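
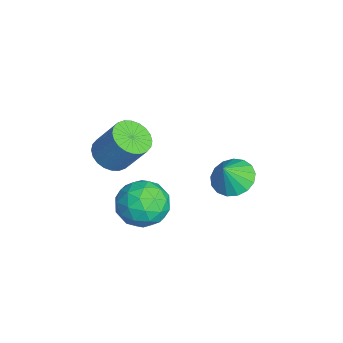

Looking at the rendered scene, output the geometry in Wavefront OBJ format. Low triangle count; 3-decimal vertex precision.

v 1.748 -0.875 -0.687
v 2.14 -0.587 -1.511
v 3.14 -0.833 -0.009
v 3.532 -0.545 -0.833
v 2.95 0.041 -0.35
v 2.09 0.015 -0.768
v 3.19 -1.435 -0.752
v 2.33 -1.461 -1.17
v 3.032 -0.933 -1.551
v 2.883 -0.021 -1.302
v 2.397 -1.399 -0.218
v 2.248 -0.487 0.031
v 1.822 -0.735 -1.158
v 3.458 -0.685 -0.362
v 3.116 -0.341 -0.078
v 3.346 -0.172 -0.562
v 1.792 -0.381 -0.722
v 2.023 -0.212 -1.206
v 2.499 0.157 -0.524
v 3.257 -1.208 -0.314
v 3.488 -1.039 -0.798
v 1.934 -1.248 -0.958
v 2.164 -1.079 -1.442
v 2.781 -1.577 -0.996
v 2.576 -0.768 -1.666
v 3.394 -0.744 -1.268
v 3.194 -1.267 -1.22
v 2.688 -1.282 -1.466
v 2.489 -0.232 -1.52
v 3.307 -0.208 -1.122
v 2.965 0.136 -0.837
v 2.459 0.121 -1.083
v 3.013 -0.436 -1.543
v 1.973 -1.212 -0.398
v 2.791 -1.188 -0
v 2.821 -1.541 -0.437
v 2.315 -1.556 -0.683
v 1.886 -0.676 -0.252
v 2.704 -0.652 0.146
v 2.592 -0.138 -0.054
v 2.086 -0.153 -0.3
v 2.267 -0.984 0.023
v 1.492 -1.625 0.834
v 2.176 -1.651 0.61
v 2.592 -0.981 1.803
v 1.908 -0.955 2.026
v 2.092 -1.406 0.501
v 2.508 -0.736 1.694
v 1.917 -1.194 0.443
v 2.333 -0.524 1.636
v 1.677 -1.048 0.445
v 2.093 -0.378 1.638
v 1.409 -0.99 0.506
v 1.825 -0.319 1.698
v 1.154 -1.028 0.616
v 1.569 -0.358 1.809
v 0.95 -1.157 0.76
v 1.365 -0.487 1.953
v 0.828 -1.358 0.915
v 1.244 -0.688 2.108
v 0.808 -1.599 1.057
v 1.224 -0.929 2.25
v 0.892 -1.844 1.166
v 1.308 -1.174 2.359
v 1.067 -2.056 1.224
v 1.483 -1.386 2.417
v 1.307 -2.202 1.222
v 1.723 -1.532 2.415
v 1.575 -2.261 1.162
v 1.991 -1.59 2.354
v 1.831 -2.222 1.051
v 2.246 -1.552 2.244
v 2.035 -2.093 0.907
v 2.45 -1.423 2.1
v 2.156 -1.892 0.752
v 2.572 -1.222 1.945
v 0.997 2.392 -1.193
v 1.73 2.475 -1.476
v 1.383 2.008 -0.307
v 1.662 2.804 -1.304
v 1.442 3.039 -1.106
v 1.12 3.126 -0.928
v 0.769 3.045 -0.811
v 0.471 2.814 -0.781
v 0.294 2.487 -0.846
v 0.277 2.138 -0.99
v 0.426 1.847 -1.181
v 0.705 1.681 -1.374
v 1.051 1.678 -1.526
v 1.385 1.839 -1.602
v 1.63 2.126 -1.584
f 1 38 17
f 38 12 41
f 17 41 6
f 38 41 17
f 1 17 13
f 17 6 18
f 13 18 2
f 17 18 13
f 1 13 22
f 13 2 23
f 22 23 8
f 13 23 22
f 1 22 34
f 22 8 37
f 34 37 11
f 22 37 34
f 1 34 38
f 34 11 42
f 38 42 12
f 34 42 38
f 2 18 29
f 18 6 32
f 29 32 10
f 18 32 29
f 6 41 19
f 41 12 40
f 19 40 5
f 41 40 19
f 12 42 39
f 42 11 35
f 39 35 3
f 42 35 39
f 11 37 36
f 37 8 24
f 36 24 7
f 37 24 36
f 8 23 28
f 23 2 25
f 28 25 9
f 23 25 28
f 4 30 16
f 30 10 31
f 16 31 5
f 30 31 16
f 4 16 14
f 16 5 15
f 14 15 3
f 16 15 14
f 4 14 21
f 14 3 20
f 21 20 7
f 14 20 21
f 4 21 26
f 21 7 27
f 26 27 9
f 21 27 26
f 4 26 30
f 26 9 33
f 30 33 10
f 26 33 30
f 5 31 19
f 31 10 32
f 19 32 6
f 31 32 19
f 3 15 39
f 15 5 40
f 39 40 12
f 15 40 39
f 7 20 36
f 20 3 35
f 36 35 11
f 20 35 36
f 9 27 28
f 27 7 24
f 28 24 8
f 27 24 28
f 10 33 29
f 33 9 25
f 29 25 2
f 33 25 29
f 44 43 47
f 44 47 45
f 45 47 48
f 45 48 46
f 47 43 49
f 47 49 48
f 48 49 50
f 48 50 46
f 49 43 51
f 49 51 50
f 50 51 52
f 50 52 46
f 51 43 53
f 51 53 52
f 52 53 54
f 52 54 46
f 53 43 55
f 53 55 54
f 54 55 56
f 54 56 46
f 55 43 57
f 55 57 56
f 56 57 58
f 56 58 46
f 57 43 59
f 57 59 58
f 58 59 60
f 58 60 46
f 59 43 61
f 59 61 60
f 60 61 62
f 60 62 46
f 61 43 63
f 61 63 62
f 62 63 64
f 62 64 46
f 63 43 65
f 63 65 64
f 64 65 66
f 64 66 46
f 65 43 67
f 65 67 66
f 66 67 68
f 66 68 46
f 67 43 69
f 67 69 68
f 68 69 70
f 68 70 46
f 69 43 71
f 69 71 70
f 70 71 72
f 70 72 46
f 71 43 73
f 71 73 72
f 72 73 74
f 72 74 46
f 73 43 75
f 73 75 74
f 74 75 76
f 74 76 46
f 75 43 44
f 75 44 76
f 76 44 45
f 76 45 46
f 78 77 80
f 78 80 79
f 80 77 81
f 80 81 79
f 81 77 82
f 81 82 79
f 82 77 83
f 82 83 79
f 83 77 84
f 83 84 79
f 84 77 85
f 84 85 79
f 85 77 86
f 85 86 79
f 86 77 87
f 86 87 79
f 87 77 88
f 87 88 79
f 88 77 89
f 88 89 79
f 89 77 90
f 89 90 79
f 90 77 91
f 90 91 79
f 91 77 78
f 91 78 79



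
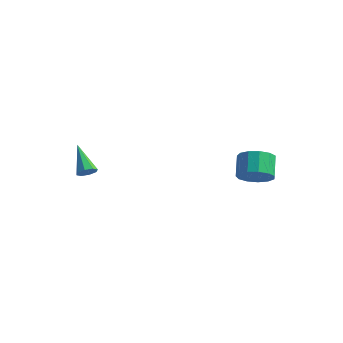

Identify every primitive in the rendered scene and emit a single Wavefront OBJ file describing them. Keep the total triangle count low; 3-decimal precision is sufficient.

v -3.038 -3.228 1.876
v -2.642 -3.218 2.272
v -4.322 -2.572 3.144
v -2.667 -2.848 2.056
v -2.909 -2.701 1.734
v -3.227 -2.862 1.496
v -3.434 -3.238 1.48
v -3.409 -3.607 1.696
v -3.167 -3.754 2.018
v -2.849 -3.593 2.256
v 2.679 3.097 0.985
v 3.558 3.536 1.17
v 2.941 4.382 2.1
v 2.061 3.943 1.915
v 3.321 3.826 0.749
v 2.704 4.672 1.679
v 2.88 3.885 0.403
v 2.263 4.73 1.333
v 2.376 3.693 0.242
v 1.758 4.539 1.171
v 1.967 3.313 0.317
v 1.35 4.158 1.246
v 1.784 2.864 0.604
v 1.167 3.709 1.533
v 1.886 2.489 1.012
v 1.268 3.334 1.941
v 2.239 2.307 1.412
v 1.621 3.152 2.341
v 2.732 2.376 1.676
v 2.114 3.222 2.606
v 3.208 2.674 1.721
v 2.59 3.52 2.651
v 3.516 3.107 1.533
v 2.898 3.952 2.462
f 2 1 4
f 2 4 3
f 4 1 5
f 4 5 3
f 5 1 6
f 5 6 3
f 6 1 7
f 6 7 3
f 7 1 8
f 7 8 3
f 8 1 9
f 8 9 3
f 9 1 10
f 9 10 3
f 10 1 2
f 10 2 3
f 12 11 15
f 12 15 13
f 13 15 16
f 13 16 14
f 15 11 17
f 15 17 16
f 16 17 18
f 16 18 14
f 17 11 19
f 17 19 18
f 18 19 20
f 18 20 14
f 19 11 21
f 19 21 20
f 20 21 22
f 20 22 14
f 21 11 23
f 21 23 22
f 22 23 24
f 22 24 14
f 23 11 25
f 23 25 24
f 24 25 26
f 24 26 14
f 25 11 27
f 25 27 26
f 26 27 28
f 26 28 14
f 27 11 29
f 27 29 28
f 28 29 30
f 28 30 14
f 29 11 31
f 29 31 30
f 30 31 32
f 30 32 14
f 31 11 33
f 31 33 32
f 32 33 34
f 32 34 14
f 33 11 12
f 33 12 34
f 34 12 13
f 34 13 14



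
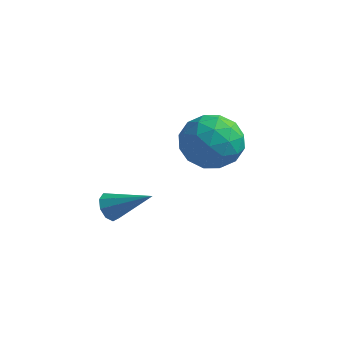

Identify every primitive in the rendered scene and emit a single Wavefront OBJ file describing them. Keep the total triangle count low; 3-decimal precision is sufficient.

v -0.888 -3.971 -1.767
v -0.61 -3.899 -2.248
v 0.488 -3.709 -0.933
v -0.749 -3.564 -2.125
v -0.953 -3.419 -1.834
v -1.126 -3.533 -1.512
v -1.188 -3.852 -1.309
v -1.11 -4.227 -1.32
v -0.928 -4.482 -1.54
v -0.727 -4.498 -1.866
v -0.602 -4.268 -2.146
v 0.267 0.022 0.535
v 0.971 0.725 -0.033
v 0.449 -1.245 -0.807
v 1.153 -0.542 -1.375
v 1.492 -1.018 -0.39
v 1.38 -0.235 0.44
v 0.04 -0.285 -1.28
v -0.072 0.498 -0.45
v 0.831 0.536 -1.155
v 1.728 0.082 -0.605
v -0.308 -0.602 -0.235
v 0.589 -1.056 0.315
v 0.603 0.485 0.369
v 0.817 -1.005 -1.209
v 1.017 -1.285 -0.629
v 1.43 -0.871 -0.963
v 0.843 -0.08 0.647
v 1.257 0.334 0.313
v 1.563 -0.691 0.103
v 0.163 -0.854 -1.153
v 0.577 -0.44 -1.487
v -0.01 0.351 0.123
v 0.403 0.765 -0.211
v -0.143 0.171 -0.943
v 0.934 0.787 -0.625
v 1.042 0.042 -1.413
v 0.387 0.193 -1.357
v 0.321 0.653 -0.87
v 1.462 0.52 -0.301
v 1.569 -0.224 -1.09
v 1.768 -0.505 -0.511
v 1.702 -0.044 -0.023
v 1.38 0.409 -0.961
v -0.149 -0.296 0.25
v -0.042 -1.04 -0.539
v -0.282 -0.476 -0.817
v -0.348 -0.015 -0.329
v 0.378 -0.562 0.573
v 0.486 -1.307 -0.215
v 1.099 -1.173 0.03
v 1.033 -0.713 0.517
v 0.04 -0.929 0.121
f 2 1 4
f 2 4 3
f 4 1 5
f 4 5 3
f 5 1 6
f 5 6 3
f 6 1 7
f 6 7 3
f 7 1 8
f 7 8 3
f 8 1 9
f 8 9 3
f 9 1 10
f 9 10 3
f 10 1 11
f 10 11 3
f 11 1 2
f 11 2 3
f 12 49 28
f 49 23 52
f 28 52 17
f 49 52 28
f 12 28 24
f 28 17 29
f 24 29 13
f 28 29 24
f 12 24 33
f 24 13 34
f 33 34 19
f 24 34 33
f 12 33 45
f 33 19 48
f 45 48 22
f 33 48 45
f 12 45 49
f 45 22 53
f 49 53 23
f 45 53 49
f 13 29 40
f 29 17 43
f 40 43 21
f 29 43 40
f 17 52 30
f 52 23 51
f 30 51 16
f 52 51 30
f 23 53 50
f 53 22 46
f 50 46 14
f 53 46 50
f 22 48 47
f 48 19 35
f 47 35 18
f 48 35 47
f 19 34 39
f 34 13 36
f 39 36 20
f 34 36 39
f 15 41 27
f 41 21 42
f 27 42 16
f 41 42 27
f 15 27 25
f 27 16 26
f 25 26 14
f 27 26 25
f 15 25 32
f 25 14 31
f 32 31 18
f 25 31 32
f 15 32 37
f 32 18 38
f 37 38 20
f 32 38 37
f 15 37 41
f 37 20 44
f 41 44 21
f 37 44 41
f 16 42 30
f 42 21 43
f 30 43 17
f 42 43 30
f 14 26 50
f 26 16 51
f 50 51 23
f 26 51 50
f 18 31 47
f 31 14 46
f 47 46 22
f 31 46 47
f 20 38 39
f 38 18 35
f 39 35 19
f 38 35 39
f 21 44 40
f 44 20 36
f 40 36 13
f 44 36 40



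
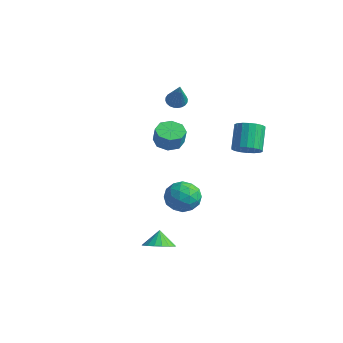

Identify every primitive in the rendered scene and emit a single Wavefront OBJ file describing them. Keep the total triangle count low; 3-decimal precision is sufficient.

v -3.97 4.24 1.622
v -3.531 3.957 1.234
v -2.89 3.5 3.378
v -3.428 4.187 1.267
v -3.407 4.424 1.354
v -3.472 4.633 1.481
v -3.612 4.782 1.631
v -3.807 4.849 1.779
v -4.027 4.823 1.903
v -4.238 4.708 1.984
v -4.408 4.522 2.01
v -4.511 4.293 1.977
v -4.532 4.055 1.89
v -4.468 3.846 1.762
v -4.327 3.697 1.613
v -4.132 3.63 1.465
v -3.912 3.656 1.341
v -3.701 3.771 1.26
v -1.845 1.649 0.104
v -1.004 1.675 -0.187
v -0.634 1.497 0.866
v -1.475 1.471 1.156
v -1.235 2.288 -0.003
v -0.865 2.111 1.05
v -1.824 2.527 0.244
v -1.454 2.35 1.297
v -2.424 2.252 0.409
v -2.054 2.074 1.462
v -2.686 1.623 0.394
v -2.316 1.445 1.447
v -2.455 1.009 0.21
v -2.085 0.832 1.263
v -1.866 0.77 -0.037
v -1.496 0.593 1.016
v -1.266 1.046 -0.202
v -0.896 0.868 0.851
v 3.784 2.203 1.504
v 4.516 2.645 1.596
v 3.808 3.559 2.829
v 3.076 3.117 2.736
v 4.325 2.85 1.335
v 3.618 3.764 2.568
v 4.028 2.926 1.107
v 3.32 3.84 2.34
v 3.681 2.86 0.958
v 2.974 3.774 2.191
v 3.356 2.663 0.917
v 2.648 3.577 2.149
v 3.115 2.375 0.992
v 2.407 3.289 2.224
v 3.006 2.053 1.168
v 2.299 2.968 2.401
v 3.052 1.761 1.411
v 2.344 2.675 2.644
v 3.242 1.556 1.672
v 2.535 2.47 2.905
v 3.54 1.48 1.9
v 2.832 2.394 3.133
v 3.886 1.546 2.049
v 3.179 2.46 3.282
v 4.212 1.743 2.091
v 3.504 2.657 3.323
v 4.453 2.031 2.016
v 3.745 2.945 3.248
v 4.561 2.352 1.839
v 3.854 3.267 3.072
v 2.604 -3.189 -4.314
v 3.449 -3.219 -3.951
v 2.236 -2.791 -3.426
v 3.436 -2.847 -4.122
v 3.259 -2.543 -4.331
v 2.952 -2.367 -4.537
v 2.577 -2.354 -4.699
v 2.206 -2.505 -4.784
v 1.914 -2.793 -4.777
v 1.759 -3.158 -4.677
v 1.771 -3.53 -4.506
v 1.948 -3.834 -4.297
v 2.255 -4.01 -4.091
v 2.631 -4.024 -3.929
v 3.002 -3.872 -3.844
v 3.293 -3.585 -3.851
v 3.575 -1.686 0.354
v 4.499 -1.855 -0.141
v 2.941 -3.125 -0.339
v 3.865 -3.294 -0.834
v 3.804 -3.384 0.223
v 4.195 -2.494 0.651
v 3.245 -2.486 -1.131
v 3.636 -1.596 -0.703
v 4.295 -2.349 -1.058
v 4.641 -2.904 -0.221
v 2.799 -2.076 -0.259
v 3.145 -2.631 0.578
v 4.092 -1.644 0.167
v 3.348 -3.336 -0.647
v 3.311 -3.389 -0.026
v 3.855 -3.488 -0.317
v 3.914 -2.02 0.633
v 4.457 -2.119 0.342
v 4.049 -3.018 0.556
v 2.983 -2.861 -0.822
v 3.526 -2.96 -1.113
v 3.585 -1.492 -0.163
v 4.129 -1.591 -0.454
v 3.391 -1.962 -1.036
v 4.516 -2.034 -0.663
v 4.144 -2.88 -1.07
v 3.779 -2.405 -1.245
v 4.009 -1.882 -0.993
v 4.719 -2.36 -0.171
v 4.347 -3.206 -0.578
v 4.311 -3.259 0.043
v 4.541 -2.736 0.295
v 4.599 -2.651 -0.71
v 3.093 -1.774 0.098
v 2.721 -2.62 -0.309
v 2.899 -2.244 -0.775
v 3.129 -1.721 -0.523
v 3.296 -2.1 0.59
v 2.924 -2.946 0.183
v 3.431 -3.098 0.513
v 3.661 -2.575 0.765
v 2.841 -2.329 0.23
f 2 1 4
f 2 4 3
f 4 1 5
f 4 5 3
f 5 1 6
f 5 6 3
f 6 1 7
f 6 7 3
f 7 1 8
f 7 8 3
f 8 1 9
f 8 9 3
f 9 1 10
f 9 10 3
f 10 1 11
f 10 11 3
f 11 1 12
f 11 12 3
f 12 1 13
f 12 13 3
f 13 1 14
f 13 14 3
f 14 1 15
f 14 15 3
f 15 1 16
f 15 16 3
f 16 1 17
f 16 17 3
f 17 1 18
f 17 18 3
f 18 1 2
f 18 2 3
f 20 19 23
f 20 23 21
f 21 23 24
f 21 24 22
f 23 19 25
f 23 25 24
f 24 25 26
f 24 26 22
f 25 19 27
f 25 27 26
f 26 27 28
f 26 28 22
f 27 19 29
f 27 29 28
f 28 29 30
f 28 30 22
f 29 19 31
f 29 31 30
f 30 31 32
f 30 32 22
f 31 19 33
f 31 33 32
f 32 33 34
f 32 34 22
f 33 19 35
f 33 35 34
f 34 35 36
f 34 36 22
f 35 19 20
f 35 20 36
f 36 20 21
f 36 21 22
f 38 37 41
f 38 41 39
f 39 41 42
f 39 42 40
f 41 37 43
f 41 43 42
f 42 43 44
f 42 44 40
f 43 37 45
f 43 45 44
f 44 45 46
f 44 46 40
f 45 37 47
f 45 47 46
f 46 47 48
f 46 48 40
f 47 37 49
f 47 49 48
f 48 49 50
f 48 50 40
f 49 37 51
f 49 51 50
f 50 51 52
f 50 52 40
f 51 37 53
f 51 53 52
f 52 53 54
f 52 54 40
f 53 37 55
f 53 55 54
f 54 55 56
f 54 56 40
f 55 37 57
f 55 57 56
f 56 57 58
f 56 58 40
f 57 37 59
f 57 59 58
f 58 59 60
f 58 60 40
f 59 37 61
f 59 61 60
f 60 61 62
f 60 62 40
f 61 37 63
f 61 63 62
f 62 63 64
f 62 64 40
f 63 37 65
f 63 65 64
f 64 65 66
f 64 66 40
f 65 37 38
f 65 38 66
f 66 38 39
f 66 39 40
f 68 67 70
f 68 70 69
f 70 67 71
f 70 71 69
f 71 67 72
f 71 72 69
f 72 67 73
f 72 73 69
f 73 67 74
f 73 74 69
f 74 67 75
f 74 75 69
f 75 67 76
f 75 76 69
f 76 67 77
f 76 77 69
f 77 67 78
f 77 78 69
f 78 67 79
f 78 79 69
f 79 67 80
f 79 80 69
f 80 67 81
f 80 81 69
f 81 67 82
f 81 82 69
f 82 67 68
f 82 68 69
f 83 120 99
f 120 94 123
f 99 123 88
f 120 123 99
f 83 99 95
f 99 88 100
f 95 100 84
f 99 100 95
f 83 95 104
f 95 84 105
f 104 105 90
f 95 105 104
f 83 104 116
f 104 90 119
f 116 119 93
f 104 119 116
f 83 116 120
f 116 93 124
f 120 124 94
f 116 124 120
f 84 100 111
f 100 88 114
f 111 114 92
f 100 114 111
f 88 123 101
f 123 94 122
f 101 122 87
f 123 122 101
f 94 124 121
f 124 93 117
f 121 117 85
f 124 117 121
f 93 119 118
f 119 90 106
f 118 106 89
f 119 106 118
f 90 105 110
f 105 84 107
f 110 107 91
f 105 107 110
f 86 112 98
f 112 92 113
f 98 113 87
f 112 113 98
f 86 98 96
f 98 87 97
f 96 97 85
f 98 97 96
f 86 96 103
f 96 85 102
f 103 102 89
f 96 102 103
f 86 103 108
f 103 89 109
f 108 109 91
f 103 109 108
f 86 108 112
f 108 91 115
f 112 115 92
f 108 115 112
f 87 113 101
f 113 92 114
f 101 114 88
f 113 114 101
f 85 97 121
f 97 87 122
f 121 122 94
f 97 122 121
f 89 102 118
f 102 85 117
f 118 117 93
f 102 117 118
f 91 109 110
f 109 89 106
f 110 106 90
f 109 106 110
f 92 115 111
f 115 91 107
f 111 107 84
f 115 107 111



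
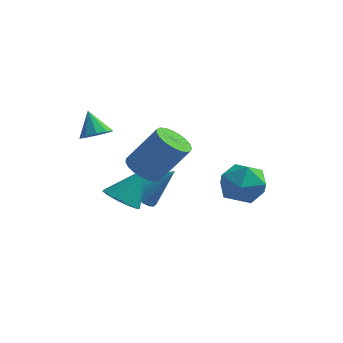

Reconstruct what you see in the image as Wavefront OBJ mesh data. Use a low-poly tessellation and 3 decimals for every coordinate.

v 0.079 0.055 -0.704
v 0.574 0.623 -1.177
v 1.776 1.033 0.57
v 1.281 0.465 1.044
v 0.308 0.844 -1.046
v 1.509 1.254 0.702
v 0.002 0.929 -0.856
v 1.203 1.339 0.892
v -0.29 0.862 -0.639
v 0.911 1.272 1.109
v -0.519 0.656 -0.434
v 0.682 1.066 1.314
v -0.644 0.346 -0.275
v 0.557 0.756 1.473
v -0.644 -0.014 -0.19
v 0.557 0.396 1.557
v -0.519 -0.363 -0.195
v 0.682 0.047 1.553
v -0.291 -0.639 -0.287
v 0.911 -0.229 1.461
v 0.002 -0.795 -0.451
v 1.203 -0.385 1.296
v 0.308 -0.804 -0.659
v 1.509 -0.394 1.088
v 0.574 -0.665 -0.875
v 1.775 -0.255 0.873
v 0.755 -0.401 -1.061
v 1.956 0.009 0.686
v 0.819 -0.058 -1.186
v 2.02 0.352 0.562
v 0.755 0.304 -1.227
v 1.956 0.714 0.521
v -1.183 0.717 -3.146
v -0.349 0.347 -3.325
v -0.437 1.663 -1.614
v -0.371 0.797 -3.592
v -0.651 1.222 -3.718
v -1.1 1.486 -3.662
v -1.576 1.506 -3.443
v -1.927 1.276 -3.129
v -2.042 0.868 -2.821
v -1.884 0.412 -2.617
v -1.504 0.053 -2.58
v -1.022 -0.096 -2.723
v -0.592 0.014 -3.001
v -1.245 3.221 -4.088
v -0.733 3.678 -4.76
v 0.145 3.659 -2.732
v -0.963 3.971 -4.618
v -1.243 4.134 -4.384
v -1.523 4.14 -4.1
v -1.754 3.987 -3.813
v -1.898 3.701 -3.574
v -1.928 3.333 -3.424
v -1.841 2.945 -3.388
v -1.65 2.605 -3.474
v -1.389 2.371 -3.666
v -1.103 2.285 -3.931
v -0.842 2.36 -4.223
v -0.65 2.584 -4.491
v -0.561 2.919 -4.691
v -0.59 3.305 -4.785
v 2.174 3.778 -3.109
v 3.026 4.616 -3.2
v 3.494 2.504 -2.48
v 4.346 3.342 -2.571
v 3.497 3.44 -1.731
v 2.681 4.227 -2.12
v 3.839 2.893 -3.56
v 3.023 3.68 -3.949
v 4.055 4.069 -3.479
v 3.844 4.407 -2.348
v 2.676 2.713 -3.332
v 2.465 3.051 -2.201
v -2.003 0.128 0.91
v -1.433 -0.111 1.318
v -2.557 0.612 1.97
v -1.337 0.313 1.175
v -1.495 0.666 0.93
v -1.847 0.813 0.679
v -2.258 0.699 0.515
v -2.572 0.367 0.503
v -2.669 -0.057 0.646
v -2.511 -0.41 0.89
v -2.159 -0.557 1.142
v -1.747 -0.443 1.305
f 2 1 5
f 2 5 3
f 3 5 6
f 3 6 4
f 5 1 7
f 5 7 6
f 6 7 8
f 6 8 4
f 7 1 9
f 7 9 8
f 8 9 10
f 8 10 4
f 9 1 11
f 9 11 10
f 10 11 12
f 10 12 4
f 11 1 13
f 11 13 12
f 12 13 14
f 12 14 4
f 13 1 15
f 13 15 14
f 14 15 16
f 14 16 4
f 15 1 17
f 15 17 16
f 16 17 18
f 16 18 4
f 17 1 19
f 17 19 18
f 18 19 20
f 18 20 4
f 19 1 21
f 19 21 20
f 20 21 22
f 20 22 4
f 21 1 23
f 21 23 22
f 22 23 24
f 22 24 4
f 23 1 25
f 23 25 24
f 24 25 26
f 24 26 4
f 25 1 27
f 25 27 26
f 26 27 28
f 26 28 4
f 27 1 29
f 27 29 28
f 28 29 30
f 28 30 4
f 29 1 31
f 29 31 30
f 30 31 32
f 30 32 4
f 31 1 2
f 31 2 32
f 32 2 3
f 32 3 4
f 34 33 36
f 34 36 35
f 36 33 37
f 36 37 35
f 37 33 38
f 37 38 35
f 38 33 39
f 38 39 35
f 39 33 40
f 39 40 35
f 40 33 41
f 40 41 35
f 41 33 42
f 41 42 35
f 42 33 43
f 42 43 35
f 43 33 44
f 43 44 35
f 44 33 45
f 44 45 35
f 45 33 34
f 45 34 35
f 47 46 49
f 47 49 48
f 49 46 50
f 49 50 48
f 50 46 51
f 50 51 48
f 51 46 52
f 51 52 48
f 52 46 53
f 52 53 48
f 53 46 54
f 53 54 48
f 54 46 55
f 54 55 48
f 55 46 56
f 55 56 48
f 56 46 57
f 56 57 48
f 57 46 58
f 57 58 48
f 58 46 59
f 58 59 48
f 59 46 60
f 59 60 48
f 60 46 61
f 60 61 48
f 61 46 62
f 61 62 48
f 62 46 47
f 62 47 48
f 63 74 68
f 63 68 64
f 63 64 70
f 63 70 73
f 63 73 74
f 64 68 72
f 68 74 67
f 74 73 65
f 73 70 69
f 70 64 71
f 66 72 67
f 66 67 65
f 66 65 69
f 66 69 71
f 66 71 72
f 67 72 68
f 65 67 74
f 69 65 73
f 71 69 70
f 72 71 64
f 76 75 78
f 76 78 77
f 78 75 79
f 78 79 77
f 79 75 80
f 79 80 77
f 80 75 81
f 80 81 77
f 81 75 82
f 81 82 77
f 82 75 83
f 82 83 77
f 83 75 84
f 83 84 77
f 84 75 85
f 84 85 77
f 85 75 86
f 85 86 77
f 86 75 76
f 86 76 77



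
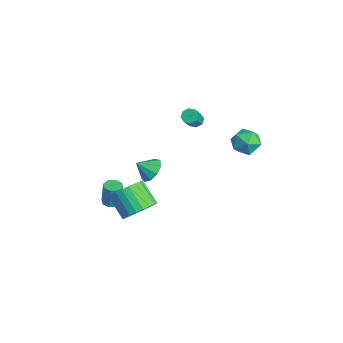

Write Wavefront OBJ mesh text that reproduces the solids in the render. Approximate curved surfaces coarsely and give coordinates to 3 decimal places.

v 2.488 -3.604 -0.533
v 3.078 -3.264 0.306
v 1.821 -3.615 1.331
v 1.232 -3.956 0.493
v 2.884 -2.907 0.191
v 1.628 -3.259 1.217
v 2.631 -2.657 -0.034
v 1.374 -3.008 0.992
v 2.356 -2.551 -0.335
v 1.099 -2.902 0.691
v 2.101 -2.605 -0.666
v 0.844 -2.956 0.36
v 1.905 -2.812 -0.977
v 0.648 -3.163 0.049
v 1.798 -3.139 -1.22
v 0.541 -3.49 -0.194
v 1.796 -3.537 -1.359
v 0.539 -3.888 -0.333
v 1.899 -3.945 -1.371
v 0.642 -4.296 -0.346
v 2.092 -4.301 -1.257
v 0.836 -4.653 -0.231
v 2.346 -4.552 -1.032
v 1.089 -4.903 -0.006
v 2.621 -4.658 -0.731
v 1.364 -5.009 0.295
v 2.876 -4.604 -0.4
v 1.619 -4.955 0.626
v 3.072 -4.397 -0.089
v 1.815 -4.748 0.937
v 3.179 -4.07 0.154
v 1.922 -4.421 1.18
v 3.181 -3.672 0.293
v 1.924 -4.023 1.319
v -3.64 2.171 0.469
v -3.219 2.068 0.164
v -2.599 1.465 1.227
v -3.02 1.569 1.531
v -3.191 2.427 0.351
v -2.571 1.824 1.414
v -3.426 2.636 0.607
v -2.806 2.033 1.67
v -3.786 2.573 0.782
v -3.166 1.97 1.845
v -4.061 2.275 0.773
v -3.441 1.672 1.836
v -4.089 1.916 0.586
v -3.469 1.313 1.649
v -3.854 1.707 0.33
v -3.234 1.104 1.393
v -3.494 1.77 0.155
v -2.874 1.167 1.218
v 0.21 4.398 1.541
v 1.16 4.168 1.535
v -0.16 2.872 1.345
v 0.79 2.642 1.339
v 0.367 2.952 2.165
v 0.596 3.895 2.285
v 0.404 3.145 0.595
v 0.633 4.088 0.715
v 1.28 3.394 0.95
v 1.258 3.275 1.92
v -0.258 3.765 0.96
v -0.28 3.646 1.93
v 2.327 -2.863 2.679
v 3.075 -3.183 2.576
v 2.093 -3.637 3.381
v 3.083 -2.808 2.993
v 2.737 -2.458 3.263
v 2.199 -2.298 3.26
v 1.721 -2.403 2.985
v 1.527 -2.723 2.567
v 1.707 -3.109 2.202
v 2.177 -3.379 2.06
v 2.717 -3.409 2.208
v -2.262 -3.558 -3.987
v -1.78 -3.879 -3.951
v -1.797 -3.743 -2.498
v -2.278 -3.422 -2.533
v -1.693 -3.445 -3.991
v -1.709 -3.31 -2.537
v -1.939 -3.078 -4.028
v -1.955 -2.942 -2.574
v -2.374 -2.991 -4.041
v -2.39 -2.856 -2.587
v -2.743 -3.237 -4.022
v -2.76 -3.101 -2.569
v -2.831 -3.67 -3.983
v -2.847 -3.535 -2.529
v -2.585 -4.038 -3.946
v -2.601 -3.902 -2.492
v -2.15 -4.124 -3.933
v -2.166 -3.989 -2.479
f 2 1 5
f 2 5 3
f 3 5 6
f 3 6 4
f 5 1 7
f 5 7 6
f 6 7 8
f 6 8 4
f 7 1 9
f 7 9 8
f 8 9 10
f 8 10 4
f 9 1 11
f 9 11 10
f 10 11 12
f 10 12 4
f 11 1 13
f 11 13 12
f 12 13 14
f 12 14 4
f 13 1 15
f 13 15 14
f 14 15 16
f 14 16 4
f 15 1 17
f 15 17 16
f 16 17 18
f 16 18 4
f 17 1 19
f 17 19 18
f 18 19 20
f 18 20 4
f 19 1 21
f 19 21 20
f 20 21 22
f 20 22 4
f 21 1 23
f 21 23 22
f 22 23 24
f 22 24 4
f 23 1 25
f 23 25 24
f 24 25 26
f 24 26 4
f 25 1 27
f 25 27 26
f 26 27 28
f 26 28 4
f 27 1 29
f 27 29 28
f 28 29 30
f 28 30 4
f 29 1 31
f 29 31 30
f 30 31 32
f 30 32 4
f 31 1 33
f 31 33 32
f 32 33 34
f 32 34 4
f 33 1 2
f 33 2 34
f 34 2 3
f 34 3 4
f 36 35 39
f 36 39 37
f 37 39 40
f 37 40 38
f 39 35 41
f 39 41 40
f 40 41 42
f 40 42 38
f 41 35 43
f 41 43 42
f 42 43 44
f 42 44 38
f 43 35 45
f 43 45 44
f 44 45 46
f 44 46 38
f 45 35 47
f 45 47 46
f 46 47 48
f 46 48 38
f 47 35 49
f 47 49 48
f 48 49 50
f 48 50 38
f 49 35 51
f 49 51 50
f 50 51 52
f 50 52 38
f 51 35 36
f 51 36 52
f 52 36 37
f 52 37 38
f 53 64 58
f 53 58 54
f 53 54 60
f 53 60 63
f 53 63 64
f 54 58 62
f 58 64 57
f 64 63 55
f 63 60 59
f 60 54 61
f 56 62 57
f 56 57 55
f 56 55 59
f 56 59 61
f 56 61 62
f 57 62 58
f 55 57 64
f 59 55 63
f 61 59 60
f 62 61 54
f 66 65 68
f 66 68 67
f 68 65 69
f 68 69 67
f 69 65 70
f 69 70 67
f 70 65 71
f 70 71 67
f 71 65 72
f 71 72 67
f 72 65 73
f 72 73 67
f 73 65 74
f 73 74 67
f 74 65 75
f 74 75 67
f 75 65 66
f 75 66 67
f 77 76 80
f 77 80 78
f 78 80 81
f 78 81 79
f 80 76 82
f 80 82 81
f 81 82 83
f 81 83 79
f 82 76 84
f 82 84 83
f 83 84 85
f 83 85 79
f 84 76 86
f 84 86 85
f 85 86 87
f 85 87 79
f 86 76 88
f 86 88 87
f 87 88 89
f 87 89 79
f 88 76 90
f 88 90 89
f 89 90 91
f 89 91 79
f 90 76 92
f 90 92 91
f 91 92 93
f 91 93 79
f 92 76 77
f 92 77 93
f 93 77 78
f 93 78 79



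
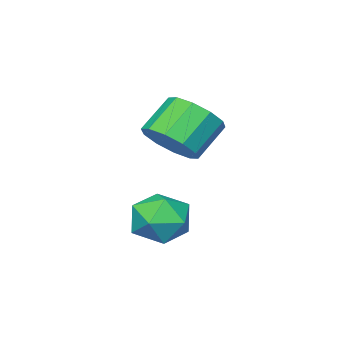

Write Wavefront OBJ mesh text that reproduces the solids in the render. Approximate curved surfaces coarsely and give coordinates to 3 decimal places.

v -2.108 0.192 3.07
v -1.593 0.575 3.597
v -2.478 0.611 4.436
v -2.992 0.228 3.91
v -1.837 0.935 3.324
v -2.722 0.97 4.163
v -2.185 1.01 2.954
v -3.069 1.046 3.794
v -2.503 0.774 2.629
v -3.388 0.809 3.468
v -2.67 0.315 2.472
v -3.555 0.35 3.312
v -2.622 -0.191 2.544
v -3.507 -0.155 3.383
v -2.378 -0.55 2.817
v -3.263 -0.515 3.656
v -2.031 -0.626 3.186
v -2.915 -0.59 4.026
v -1.712 -0.389 3.512
v -2.597 -0.354 4.351
v -1.545 0.07 3.668
v -2.43 0.105 4.508
v -0.827 2.033 1.36
v -0.498 1.682 0.671
v -1.122 0.798 1.849
v -0.793 0.447 1.16
v -0.293 0.833 1.715
v -0.11 1.597 1.412
v -1.51 0.883 1.108
v -1.327 1.647 0.805
v -0.92 0.971 0.515
v -0.167 0.94 0.89
v -1.453 1.54 1.63
v -0.7 1.509 2.005
f 2 1 5
f 2 5 3
f 3 5 6
f 3 6 4
f 5 1 7
f 5 7 6
f 6 7 8
f 6 8 4
f 7 1 9
f 7 9 8
f 8 9 10
f 8 10 4
f 9 1 11
f 9 11 10
f 10 11 12
f 10 12 4
f 11 1 13
f 11 13 12
f 12 13 14
f 12 14 4
f 13 1 15
f 13 15 14
f 14 15 16
f 14 16 4
f 15 1 17
f 15 17 16
f 16 17 18
f 16 18 4
f 17 1 19
f 17 19 18
f 18 19 20
f 18 20 4
f 19 1 21
f 19 21 20
f 20 21 22
f 20 22 4
f 21 1 2
f 21 2 22
f 22 2 3
f 22 3 4
f 23 34 28
f 23 28 24
f 23 24 30
f 23 30 33
f 23 33 34
f 24 28 32
f 28 34 27
f 34 33 25
f 33 30 29
f 30 24 31
f 26 32 27
f 26 27 25
f 26 25 29
f 26 29 31
f 26 31 32
f 27 32 28
f 25 27 34
f 29 25 33
f 31 29 30
f 32 31 24



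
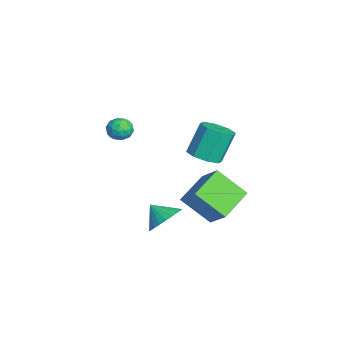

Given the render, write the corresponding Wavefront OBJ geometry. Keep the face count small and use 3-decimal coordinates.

v 0.227 3.627 -2.194
v -0.429 2.151 -0.805
v 1.371 4.247 -0.994
v 0.715 2.771 0.394
v 1.665 2.329 -2.894
v 1.009 0.853 -1.506
v 2.809 2.949 -1.695
v 2.153 1.473 -0.306
v -4.075 -1.188 0.408
v -3.592 -1.221 1.03
v -4.368 -2.419 0.57
v -3.885 -2.452 1.192
v -4.553 -2.035 1.233
v -4.372 -1.274 1.133
v -3.588 -2.366 0.467
v -3.407 -1.605 0.367
v -3.291 -1.949 1.067
v -3.888 -1.745 1.54
v -4.072 -1.895 0.06
v -4.669 -1.691 0.533
v -3.807 -1.096 0.705
v -4.153 -2.544 0.895
v -4.545 -2.298 0.919
v -4.261 -2.318 1.285
v -4.266 -1.128 0.765
v -3.982 -1.147 1.131
v -4.547 -1.626 1.25
v -3.978 -2.493 0.469
v -3.694 -2.512 0.835
v -3.699 -1.322 0.315
v -3.415 -1.342 0.681
v -3.413 -2.014 0.35
v -3.347 -1.544 1.092
v -3.519 -2.268 1.187
v -3.345 -2.217 0.761
v -3.238 -1.77 0.702
v -3.698 -1.424 1.371
v -3.87 -2.147 1.466
v -4.263 -1.902 1.49
v -4.156 -1.455 1.431
v -3.521 -1.852 1.392
v -4.09 -1.493 0.134
v -4.262 -2.216 0.229
v -3.804 -2.185 0.169
v -3.697 -1.738 0.11
v -4.441 -1.372 0.413
v -4.613 -2.096 0.508
v -4.722 -1.87 0.898
v -4.615 -1.423 0.839
v -4.439 -1.788 0.208
v 1.219 2.034 1.831
v 1.829 1.424 2.275
v 1.331 2.176 3.993
v 0.721 2.786 3.549
v 2.154 2.065 2.088
v 1.656 2.817 3.806
v 1.931 2.688 1.751
v 1.433 3.44 3.469
v 1.291 2.928 1.461
v 0.793 3.68 3.179
v 0.609 2.644 1.387
v 0.111 3.396 3.105
v 0.284 2.003 1.574
v -0.214 2.755 3.292
v 0.507 1.38 1.911
v 0.009 2.132 3.629
v 1.147 1.14 2.201
v 0.649 1.892 3.919
v -0.068 0.216 -3.826
v 0.799 -0.458 -3.761
v -0.712 -0.536 -3.014
v 0.882 -0.183 -3.442
v 0.82 0.152 -3.181
v 0.623 0.497 -3.018
v 0.321 0.799 -2.978
v -0.041 1.012 -3.068
v -0.406 1.104 -3.273
v -0.721 1.061 -3.562
v -0.936 0.889 -3.891
v -1.018 0.615 -4.21
v -0.957 0.279 -4.471
v -0.76 -0.065 -4.634
v -0.457 -0.367 -4.674
v -0.096 -0.581 -4.584
v 0.27 -0.673 -4.38
v 0.584 -0.63 -4.091
f 2 4 1
f 5 2 1
f 1 4 3
f 3 5 1
f 2 8 4
f 6 2 5
f 6 8 2
f 4 8 3
f 7 5 3
f 3 8 7
f 7 6 5
f 8 6 7
f 9 46 25
f 46 20 49
f 25 49 14
f 46 49 25
f 9 25 21
f 25 14 26
f 21 26 10
f 25 26 21
f 9 21 30
f 21 10 31
f 30 31 16
f 21 31 30
f 9 30 42
f 30 16 45
f 42 45 19
f 30 45 42
f 9 42 46
f 42 19 50
f 46 50 20
f 42 50 46
f 10 26 37
f 26 14 40
f 37 40 18
f 26 40 37
f 14 49 27
f 49 20 48
f 27 48 13
f 49 48 27
f 20 50 47
f 50 19 43
f 47 43 11
f 50 43 47
f 19 45 44
f 45 16 32
f 44 32 15
f 45 32 44
f 16 31 36
f 31 10 33
f 36 33 17
f 31 33 36
f 12 38 24
f 38 18 39
f 24 39 13
f 38 39 24
f 12 24 22
f 24 13 23
f 22 23 11
f 24 23 22
f 12 22 29
f 22 11 28
f 29 28 15
f 22 28 29
f 12 29 34
f 29 15 35
f 34 35 17
f 29 35 34
f 12 34 38
f 34 17 41
f 38 41 18
f 34 41 38
f 13 39 27
f 39 18 40
f 27 40 14
f 39 40 27
f 11 23 47
f 23 13 48
f 47 48 20
f 23 48 47
f 15 28 44
f 28 11 43
f 44 43 19
f 28 43 44
f 17 35 36
f 35 15 32
f 36 32 16
f 35 32 36
f 18 41 37
f 41 17 33
f 37 33 10
f 41 33 37
f 52 51 55
f 52 55 53
f 53 55 56
f 53 56 54
f 55 51 57
f 55 57 56
f 56 57 58
f 56 58 54
f 57 51 59
f 57 59 58
f 58 59 60
f 58 60 54
f 59 51 61
f 59 61 60
f 60 61 62
f 60 62 54
f 61 51 63
f 61 63 62
f 62 63 64
f 62 64 54
f 63 51 65
f 63 65 64
f 64 65 66
f 64 66 54
f 65 51 67
f 65 67 66
f 66 67 68
f 66 68 54
f 67 51 52
f 67 52 68
f 68 52 53
f 68 53 54
f 70 69 72
f 70 72 71
f 72 69 73
f 72 73 71
f 73 69 74
f 73 74 71
f 74 69 75
f 74 75 71
f 75 69 76
f 75 76 71
f 76 69 77
f 76 77 71
f 77 69 78
f 77 78 71
f 78 69 79
f 78 79 71
f 79 69 80
f 79 80 71
f 80 69 81
f 80 81 71
f 81 69 82
f 81 82 71
f 82 69 83
f 82 83 71
f 83 69 84
f 83 84 71
f 84 69 85
f 84 85 71
f 85 69 86
f 85 86 71
f 86 69 70
f 86 70 71



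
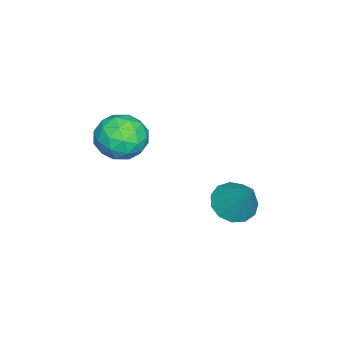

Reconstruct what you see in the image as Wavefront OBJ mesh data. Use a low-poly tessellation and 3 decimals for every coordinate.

v -4.313 1.089 -2.634
v -3.645 0.391 -2.552
v -3.507 2.051 -1.026
v -3.432 0.769 -2.884
v -3.5 1.249 -3.138
v -3.825 1.678 -3.231
v -4.306 1.92 -3.135
v -4.789 1.898 -2.88
v -5.12 1.62 -2.547
v -5.196 1.172 -2.241
v -4.991 0.699 -2.061
v -4.571 0.349 -2.062
v -4.069 0.235 -2.245
v -3.693 -2.442 -0.245
v -3.143 -2.319 0.729
v -4.277 -4.081 0.291
v -3.727 -3.958 1.265
v -4.629 -3.323 1.045
v -4.268 -2.31 0.713
v -3.152 -4.09 0.307
v -2.791 -3.077 -0.025
v -2.809 -3.338 1.07
v -3.721 -2.863 1.526
v -3.699 -3.537 -0.506
v -4.611 -3.062 -0.05
v -3.367 -2.237 0.195
v -4.053 -4.163 0.825
v -4.583 -3.79 0.696
v -4.26 -3.718 1.268
v -4.028 -2.231 0.185
v -3.705 -2.159 0.758
v -4.578 -2.749 0.944
v -3.715 -4.241 0.262
v -3.392 -4.169 0.835
v -3.16 -2.682 -0.248
v -2.837 -2.61 0.324
v -2.842 -3.651 0.076
v -2.847 -2.763 0.967
v -3.19 -3.726 1.283
v -2.852 -3.804 0.72
v -2.64 -3.209 0.525
v -3.384 -2.484 1.235
v -3.726 -3.448 1.551
v -4.257 -3.074 1.421
v -4.045 -2.479 1.226
v -3.187 -3.083 1.436
v -3.694 -2.952 -0.531
v -4.036 -3.916 -0.215
v -3.375 -3.921 -0.206
v -3.163 -3.326 -0.401
v -4.23 -2.674 -0.263
v -4.573 -3.637 0.053
v -4.78 -3.191 0.495
v -4.568 -2.596 0.3
v -4.233 -3.317 -0.416
f 2 1 4
f 2 4 3
f 4 1 5
f 4 5 3
f 5 1 6
f 5 6 3
f 6 1 7
f 6 7 3
f 7 1 8
f 7 8 3
f 8 1 9
f 8 9 3
f 9 1 10
f 9 10 3
f 10 1 11
f 10 11 3
f 11 1 12
f 11 12 3
f 12 1 13
f 12 13 3
f 13 1 2
f 13 2 3
f 14 51 30
f 51 25 54
f 30 54 19
f 51 54 30
f 14 30 26
f 30 19 31
f 26 31 15
f 30 31 26
f 14 26 35
f 26 15 36
f 35 36 21
f 26 36 35
f 14 35 47
f 35 21 50
f 47 50 24
f 35 50 47
f 14 47 51
f 47 24 55
f 51 55 25
f 47 55 51
f 15 31 42
f 31 19 45
f 42 45 23
f 31 45 42
f 19 54 32
f 54 25 53
f 32 53 18
f 54 53 32
f 25 55 52
f 55 24 48
f 52 48 16
f 55 48 52
f 24 50 49
f 50 21 37
f 49 37 20
f 50 37 49
f 21 36 41
f 36 15 38
f 41 38 22
f 36 38 41
f 17 43 29
f 43 23 44
f 29 44 18
f 43 44 29
f 17 29 27
f 29 18 28
f 27 28 16
f 29 28 27
f 17 27 34
f 27 16 33
f 34 33 20
f 27 33 34
f 17 34 39
f 34 20 40
f 39 40 22
f 34 40 39
f 17 39 43
f 39 22 46
f 43 46 23
f 39 46 43
f 18 44 32
f 44 23 45
f 32 45 19
f 44 45 32
f 16 28 52
f 28 18 53
f 52 53 25
f 28 53 52
f 20 33 49
f 33 16 48
f 49 48 24
f 33 48 49
f 22 40 41
f 40 20 37
f 41 37 21
f 40 37 41
f 23 46 42
f 46 22 38
f 42 38 15
f 46 38 42



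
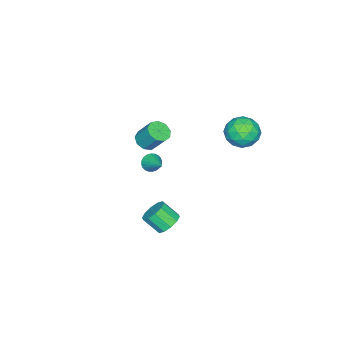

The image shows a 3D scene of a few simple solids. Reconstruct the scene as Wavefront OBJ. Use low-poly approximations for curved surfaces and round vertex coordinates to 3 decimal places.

v -2.373 4.229 3.443
v -1.538 4.686 3.106
v -1.562 2.814 3.534
v -0.727 3.271 3.197
v -1.083 3.486 4.116
v -1.585 4.36 4.06
v -1.515 3.14 2.58
v -2.017 4.014 2.524
v -1.008 4.013 2.572
v -0.741 4.227 3.522
v -2.359 3.273 3.118
v -2.092 3.487 4.068
v -2.027 4.581 3.267
v -1.073 2.919 3.373
v -1.282 3.045 3.914
v -0.792 3.313 3.716
v -2.054 4.39 3.828
v -1.564 4.659 3.629
v -1.296 3.954 4.223
v -1.536 2.841 3.011
v -1.046 3.11 2.812
v -2.308 4.187 2.924
v -1.818 4.455 2.726
v -1.804 3.546 2.417
v -1.225 4.454 2.755
v -0.748 3.623 2.808
v -1.211 3.546 2.445
v -1.506 4.06 2.412
v -1.068 4.58 3.313
v -0.591 3.749 3.366
v -0.8 3.875 3.907
v -1.095 4.389 3.874
v -0.756 4.185 2.999
v -2.509 3.751 3.274
v -2.032 2.92 3.327
v -2.005 3.111 2.766
v -2.3 3.625 2.733
v -2.352 3.877 3.832
v -1.875 3.046 3.885
v -1.594 3.44 4.228
v -1.889 3.954 4.195
v -2.344 3.315 3.641
v 0.586 0.686 -3.891
v 1.28 0.515 -4.203
v 1.448 -0.337 -3.36
v 0.754 -0.166 -3.049
v 1.347 0.857 -3.87
v 1.515 0.005 -3.027
v 1.123 1.134 -3.545
v 1.291 0.282 -2.703
v 0.694 1.24 -3.353
v 0.862 0.388 -2.51
v 0.224 1.134 -3.366
v 0.391 0.282 -2.523
v -0.108 0.857 -3.58
v 0.06 0.005 -2.737
v -0.175 0.515 -3.913
v -0.007 -0.337 -3.07
v 0.049 0.238 -4.237
v 0.217 -0.614 -3.395
v 0.478 0.132 -4.43
v 0.646 -0.72 -3.587
v 0.949 0.238 -4.417
v 1.116 -0.614 -3.574
v -3.561 -3.126 -1.649
v -2.9 -2.914 -1.841
v -2.838 -2.062 -0.682
v -3.499 -2.274 -0.491
v -3.237 -2.617 -2.042
v -3.175 -1.764 -0.883
v -3.726 -2.557 -2.059
v -3.663 -1.705 -0.9
v -4.137 -2.764 -1.885
v -4.075 -1.912 -0.726
v -4.279 -3.14 -1.6
v -4.217 -2.288 -0.441
v -4.085 -3.51 -1.339
v -4.023 -2.658 -0.18
v -3.646 -3.7 -1.223
v -3.584 -2.848 -0.064
v -3.167 -3.622 -1.306
v -3.105 -2.769 -0.147
v -2.872 -3.311 -1.55
v -2.81 -2.459 -0.392
v 2.585 0.873 2.718
v 3.032 0.762 2.419
v 3.275 1.867 3.382
v 2.937 0.91 2.297
v 2.787 1.053 2.239
v 2.607 1.168 2.254
v 2.423 1.239 2.34
v 2.264 1.254 2.483
v 2.154 1.211 2.662
v 2.109 1.116 2.85
v 2.137 0.985 3.017
v 2.233 0.837 3.139
v 2.382 0.694 3.197
v 2.562 0.579 3.182
v 2.746 0.508 3.096
v 2.905 0.493 2.953
v 3.016 0.536 2.774
v 3.06 0.631 2.586
f 1 38 17
f 38 12 41
f 17 41 6
f 38 41 17
f 1 17 13
f 17 6 18
f 13 18 2
f 17 18 13
f 1 13 22
f 13 2 23
f 22 23 8
f 13 23 22
f 1 22 34
f 22 8 37
f 34 37 11
f 22 37 34
f 1 34 38
f 34 11 42
f 38 42 12
f 34 42 38
f 2 18 29
f 18 6 32
f 29 32 10
f 18 32 29
f 6 41 19
f 41 12 40
f 19 40 5
f 41 40 19
f 12 42 39
f 42 11 35
f 39 35 3
f 42 35 39
f 11 37 36
f 37 8 24
f 36 24 7
f 37 24 36
f 8 23 28
f 23 2 25
f 28 25 9
f 23 25 28
f 4 30 16
f 30 10 31
f 16 31 5
f 30 31 16
f 4 16 14
f 16 5 15
f 14 15 3
f 16 15 14
f 4 14 21
f 14 3 20
f 21 20 7
f 14 20 21
f 4 21 26
f 21 7 27
f 26 27 9
f 21 27 26
f 4 26 30
f 26 9 33
f 30 33 10
f 26 33 30
f 5 31 19
f 31 10 32
f 19 32 6
f 31 32 19
f 3 15 39
f 15 5 40
f 39 40 12
f 15 40 39
f 7 20 36
f 20 3 35
f 36 35 11
f 20 35 36
f 9 27 28
f 27 7 24
f 28 24 8
f 27 24 28
f 10 33 29
f 33 9 25
f 29 25 2
f 33 25 29
f 44 43 47
f 44 47 45
f 45 47 48
f 45 48 46
f 47 43 49
f 47 49 48
f 48 49 50
f 48 50 46
f 49 43 51
f 49 51 50
f 50 51 52
f 50 52 46
f 51 43 53
f 51 53 52
f 52 53 54
f 52 54 46
f 53 43 55
f 53 55 54
f 54 55 56
f 54 56 46
f 55 43 57
f 55 57 56
f 56 57 58
f 56 58 46
f 57 43 59
f 57 59 58
f 58 59 60
f 58 60 46
f 59 43 61
f 59 61 60
f 60 61 62
f 60 62 46
f 61 43 63
f 61 63 62
f 62 63 64
f 62 64 46
f 63 43 44
f 63 44 64
f 64 44 45
f 64 45 46
f 66 65 69
f 66 69 67
f 67 69 70
f 67 70 68
f 69 65 71
f 69 71 70
f 70 71 72
f 70 72 68
f 71 65 73
f 71 73 72
f 72 73 74
f 72 74 68
f 73 65 75
f 73 75 74
f 74 75 76
f 74 76 68
f 75 65 77
f 75 77 76
f 76 77 78
f 76 78 68
f 77 65 79
f 77 79 78
f 78 79 80
f 78 80 68
f 79 65 81
f 79 81 80
f 80 81 82
f 80 82 68
f 81 65 83
f 81 83 82
f 82 83 84
f 82 84 68
f 83 65 66
f 83 66 84
f 84 66 67
f 84 67 68
f 86 85 88
f 86 88 87
f 88 85 89
f 88 89 87
f 89 85 90
f 89 90 87
f 90 85 91
f 90 91 87
f 91 85 92
f 91 92 87
f 92 85 93
f 92 93 87
f 93 85 94
f 93 94 87
f 94 85 95
f 94 95 87
f 95 85 96
f 95 96 87
f 96 85 97
f 96 97 87
f 97 85 98
f 97 98 87
f 98 85 99
f 98 99 87
f 99 85 100
f 99 100 87
f 100 85 101
f 100 101 87
f 101 85 102
f 101 102 87
f 102 85 86
f 102 86 87



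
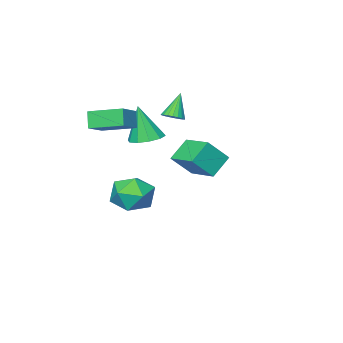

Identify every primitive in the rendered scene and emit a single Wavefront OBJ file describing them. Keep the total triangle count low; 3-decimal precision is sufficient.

v 1.591 -2.439 -3.226
v 2.734 -1.952 -3.38
v 2.246 -4.208 -3.96
v 3.389 -3.721 -4.114
v 2.945 -3.921 -2.962
v 2.54 -2.828 -2.508
v 2.44 -3.332 -4.832
v 2.035 -2.239 -4.378
v 3.258 -2.504 -4.373
v 3.57 -2.868 -3.217
v 1.41 -3.292 -4.123
v 1.722 -3.656 -2.967
v 1.951 1.816 0.367
v 2.938 1.484 1.461
v 2.113 3.518 0.739
v 3.1 3.186 1.832
v 2.98 1.914 -0.532
v 3.967 1.582 0.561
v 3.142 3.616 -0.161
v 4.129 3.284 0.933
v 3.752 -3.805 0.713
v 3.477 -4.204 1.634
v 2.857 -2.239 1.124
v 2.582 -2.638 2.045
v 4.978 -3.262 1.315
v 4.703 -3.661 2.236
v 4.083 -1.696 1.726
v 3.808 -2.095 2.647
v 1.322 -3.392 -0.258
v 2.244 -3.579 -0.385
v 1.518 -3.828 1.798
v 2.191 -3.008 -0.259
v 1.805 -2.584 -0.132
v 1.235 -2.468 -0.053
v 0.698 -2.706 -0.052
v 0.399 -3.205 -0.13
v 0.453 -3.776 -0.256
v 0.838 -4.2 -0.383
v 1.409 -4.316 -0.462
v 1.946 -4.079 -0.463
v -0.245 -3.288 0.809
v 0.257 -3.072 1.101
v -0.955 -3.532 2.211
v 0.118 -2.857 1.068
v -0.084 -2.717 0.99
v -0.314 -2.676 0.88
v -0.532 -2.741 0.759
v -0.701 -2.9 0.646
v -0.79 -3.127 0.561
v -0.786 -3.381 0.519
v -0.688 -3.619 0.528
v -0.513 -3.8 0.585
v -0.292 -3.893 0.68
v -0.063 -3.881 0.798
v 0.134 -3.766 0.918
v 0.266 -3.569 1.019
v 0.309 -3.324 1.084
f 1 12 6
f 1 6 2
f 1 2 8
f 1 8 11
f 1 11 12
f 2 6 10
f 6 12 5
f 12 11 3
f 11 8 7
f 8 2 9
f 4 10 5
f 4 5 3
f 4 3 7
f 4 7 9
f 4 9 10
f 5 10 6
f 3 5 12
f 7 3 11
f 9 7 8
f 10 9 2
f 14 16 13
f 17 14 13
f 13 16 15
f 15 17 13
f 14 20 16
f 18 14 17
f 18 20 14
f 16 20 15
f 19 17 15
f 15 20 19
f 19 18 17
f 20 18 19
f 22 24 21
f 25 22 21
f 21 24 23
f 23 25 21
f 22 28 24
f 26 22 25
f 26 28 22
f 24 28 23
f 27 25 23
f 23 28 27
f 27 26 25
f 28 26 27
f 30 29 32
f 30 32 31
f 32 29 33
f 32 33 31
f 33 29 34
f 33 34 31
f 34 29 35
f 34 35 31
f 35 29 36
f 35 36 31
f 36 29 37
f 36 37 31
f 37 29 38
f 37 38 31
f 38 29 39
f 38 39 31
f 39 29 40
f 39 40 31
f 40 29 30
f 40 30 31
f 42 41 44
f 42 44 43
f 44 41 45
f 44 45 43
f 45 41 46
f 45 46 43
f 46 41 47
f 46 47 43
f 47 41 48
f 47 48 43
f 48 41 49
f 48 49 43
f 49 41 50
f 49 50 43
f 50 41 51
f 50 51 43
f 51 41 52
f 51 52 43
f 52 41 53
f 52 53 43
f 53 41 54
f 53 54 43
f 54 41 55
f 54 55 43
f 55 41 56
f 55 56 43
f 56 41 57
f 56 57 43
f 57 41 42
f 57 42 43



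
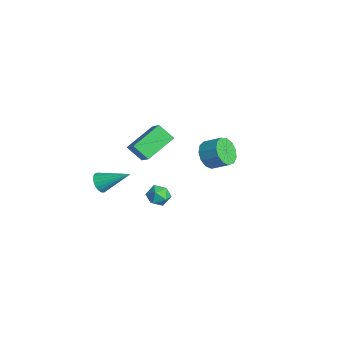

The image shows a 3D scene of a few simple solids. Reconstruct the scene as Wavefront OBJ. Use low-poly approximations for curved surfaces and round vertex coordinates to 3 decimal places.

v -1.733 -3.773 -1.448
v -1.5 -3.529 -2.015
v -0.887 -2.367 -0.492
v -1.741 -3.399 -1.992
v -1.981 -3.335 -1.874
v -2.178 -3.346 -1.684
v -2.298 -3.431 -1.452
v -2.32 -3.576 -1.22
v -2.241 -3.754 -1.027
v -2.074 -3.936 -0.907
v -1.848 -4.09 -0.88
v -1.603 -4.189 -0.952
v -1.38 -4.216 -1.11
v -1.218 -4.167 -1.326
v -1.145 -4.05 -1.563
v -1.174 -3.884 -1.78
v -1.299 -3.7 -1.94
v 1.461 -1.325 -0.068
v 2.101 -1.157 -0.34
v 1.759 -2.443 -0.06
v 2.399 -2.275 -0.332
v 2.234 -2.085 0.337
v 2.049 -1.395 0.333
v 1.811 -2.205 -0.733
v 1.626 -1.515 -0.737
v 2.317 -1.701 -0.751
v 2.578 -1.626 -0.089
v 1.282 -1.974 -0.311
v 1.543 -1.899 0.351
v -3.815 3.173 -2.604
v -3.123 3.061 -3.23
v -2.433 3.815 -2.602
v -3.125 3.927 -1.976
v -3.414 3.469 -3.401
v -2.723 4.223 -2.773
v -3.832 3.784 -3.318
v -3.142 4.538 -2.69
v -4.245 3.904 -3.009
v -3.554 4.658 -2.381
v -4.521 3.793 -2.571
v -3.831 4.547 -1.943
v -4.574 3.484 -2.144
v -3.883 4.238 -1.516
v -4.385 3.077 -1.863
v -3.694 3.831 -1.234
v -4.016 2.701 -1.816
v -3.325 3.454 -1.188
v -3.583 2.474 -2.02
v -2.892 3.228 -1.392
v -3.224 2.469 -2.41
v -2.533 3.223 -1.782
v -3.052 2.688 -2.861
v -2.362 3.442 -2.233
v -2.178 -1.291 -0.62
v -2.823 -1.901 0.126
v -2.787 0.357 0.203
v -3.432 -0.254 0.949
v -0.908 -1.346 0.431
v -1.553 -1.957 1.177
v -1.517 0.301 1.254
v -2.162 -0.309 2
f 2 1 4
f 2 4 3
f 4 1 5
f 4 5 3
f 5 1 6
f 5 6 3
f 6 1 7
f 6 7 3
f 7 1 8
f 7 8 3
f 8 1 9
f 8 9 3
f 9 1 10
f 9 10 3
f 10 1 11
f 10 11 3
f 11 1 12
f 11 12 3
f 12 1 13
f 12 13 3
f 13 1 14
f 13 14 3
f 14 1 15
f 14 15 3
f 15 1 16
f 15 16 3
f 16 1 17
f 16 17 3
f 17 1 2
f 17 2 3
f 18 29 23
f 18 23 19
f 18 19 25
f 18 25 28
f 18 28 29
f 19 23 27
f 23 29 22
f 29 28 20
f 28 25 24
f 25 19 26
f 21 27 22
f 21 22 20
f 21 20 24
f 21 24 26
f 21 26 27
f 22 27 23
f 20 22 29
f 24 20 28
f 26 24 25
f 27 26 19
f 31 30 34
f 31 34 32
f 32 34 35
f 32 35 33
f 34 30 36
f 34 36 35
f 35 36 37
f 35 37 33
f 36 30 38
f 36 38 37
f 37 38 39
f 37 39 33
f 38 30 40
f 38 40 39
f 39 40 41
f 39 41 33
f 40 30 42
f 40 42 41
f 41 42 43
f 41 43 33
f 42 30 44
f 42 44 43
f 43 44 45
f 43 45 33
f 44 30 46
f 44 46 45
f 45 46 47
f 45 47 33
f 46 30 48
f 46 48 47
f 47 48 49
f 47 49 33
f 48 30 50
f 48 50 49
f 49 50 51
f 49 51 33
f 50 30 52
f 50 52 51
f 51 52 53
f 51 53 33
f 52 30 31
f 52 31 53
f 53 31 32
f 53 32 33
f 55 57 54
f 58 55 54
f 54 57 56
f 56 58 54
f 55 61 57
f 59 55 58
f 59 61 55
f 57 61 56
f 60 58 56
f 56 61 60
f 60 59 58
f 61 59 60



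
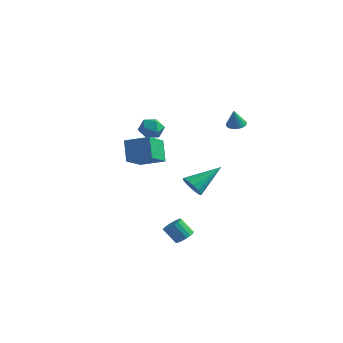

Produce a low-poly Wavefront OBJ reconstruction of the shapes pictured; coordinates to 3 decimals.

v -4.045 2.299 0.994
v -3.4 2.645 0.674
v -3.34 1.255 1.286
v -2.695 1.601 0.966
v -3.006 1.886 1.644
v -3.442 2.532 1.464
v -3.298 1.368 0.496
v -3.734 2.014 0.316
v -2.938 2.07 0.366
v -2.758 2.39 1.076
v -3.982 1.51 0.884
v -3.802 1.83 1.594
v -2.05 -1.189 1.229
v -1.924 -2.634 2.058
v -0.686 -0.806 1.69
v -0.56 -2.25 2.519
v -1.48 -1.81 0.061
v -1.354 -3.254 0.89
v -0.116 -1.426 0.522
v 0.01 -2.871 1.351
v 2.576 -3.609 -3.506
v 2.967 -3.987 -3.278
v 2.295 -4.17 -2.427
v 1.904 -3.791 -2.654
v 3.039 -3.758 -3.172
v 2.367 -3.94 -2.321
v 3.019 -3.499 -3.132
v 2.348 -3.682 -2.281
v 2.912 -3.262 -3.167
v 2.24 -3.445 -2.315
v 2.738 -3.094 -3.268
v 2.066 -3.276 -2.416
v 2.532 -3.027 -3.416
v 1.86 -3.21 -2.565
v 2.334 -3.076 -3.582
v 1.662 -3.258 -2.731
v 2.185 -3.23 -3.733
v 1.513 -3.413 -2.882
v 2.113 -3.46 -3.839
v 1.441 -3.642 -2.988
v 2.132 -3.718 -3.879
v 1.461 -3.901 -3.028
v 2.24 -3.955 -3.845
v 1.568 -4.138 -2.993
v 2.414 -4.124 -3.744
v 1.742 -4.306 -2.892
v 2.62 -4.19 -3.595
v 1.948 -4.373 -2.744
v 2.818 -4.142 -3.429
v 2.146 -4.324 -2.578
v -0.337 1.458 -2.579
v 0.364 1.256 -2.824
v 0.517 3.082 -1.461
v 0.23 1.515 -3.096
v -0.056 1.758 -3.23
v -0.418 1.92 -3.19
v -0.758 1.959 -2.986
v -0.985 1.863 -2.673
v -1.039 1.659 -2.335
v -0.905 1.401 -2.062
v -0.619 1.158 -1.928
v -0.257 0.995 -1.969
v 0.083 0.957 -2.173
v 0.31 1.052 -2.486
v 0.82 4.121 1.558
v 1.285 4.456 1.645
v 0.84 3.799 2.682
v 1.118 4.601 1.69
v 0.905 4.673 1.714
v 0.679 4.661 1.715
v 0.474 4.567 1.692
v 0.322 4.405 1.648
v 0.246 4.2 1.591
v 0.257 3.983 1.528
v 0.354 3.786 1.47
v 0.522 3.641 1.426
v 0.735 3.569 1.401
v 0.961 3.581 1.4
v 1.165 3.675 1.424
v 1.317 3.837 1.467
v 1.393 4.042 1.525
v 1.382 4.259 1.587
f 1 12 6
f 1 6 2
f 1 2 8
f 1 8 11
f 1 11 12
f 2 6 10
f 6 12 5
f 12 11 3
f 11 8 7
f 8 2 9
f 4 10 5
f 4 5 3
f 4 3 7
f 4 7 9
f 4 9 10
f 5 10 6
f 3 5 12
f 7 3 11
f 9 7 8
f 10 9 2
f 14 16 13
f 17 14 13
f 13 16 15
f 15 17 13
f 14 20 16
f 18 14 17
f 18 20 14
f 16 20 15
f 19 17 15
f 15 20 19
f 19 18 17
f 20 18 19
f 22 21 25
f 22 25 23
f 23 25 26
f 23 26 24
f 25 21 27
f 25 27 26
f 26 27 28
f 26 28 24
f 27 21 29
f 27 29 28
f 28 29 30
f 28 30 24
f 29 21 31
f 29 31 30
f 30 31 32
f 30 32 24
f 31 21 33
f 31 33 32
f 32 33 34
f 32 34 24
f 33 21 35
f 33 35 34
f 34 35 36
f 34 36 24
f 35 21 37
f 35 37 36
f 36 37 38
f 36 38 24
f 37 21 39
f 37 39 38
f 38 39 40
f 38 40 24
f 39 21 41
f 39 41 40
f 40 41 42
f 40 42 24
f 41 21 43
f 41 43 42
f 42 43 44
f 42 44 24
f 43 21 45
f 43 45 44
f 44 45 46
f 44 46 24
f 45 21 47
f 45 47 46
f 46 47 48
f 46 48 24
f 47 21 49
f 47 49 48
f 48 49 50
f 48 50 24
f 49 21 22
f 49 22 50
f 50 22 23
f 50 23 24
f 52 51 54
f 52 54 53
f 54 51 55
f 54 55 53
f 55 51 56
f 55 56 53
f 56 51 57
f 56 57 53
f 57 51 58
f 57 58 53
f 58 51 59
f 58 59 53
f 59 51 60
f 59 60 53
f 60 51 61
f 60 61 53
f 61 51 62
f 61 62 53
f 62 51 63
f 62 63 53
f 63 51 64
f 63 64 53
f 64 51 52
f 64 52 53
f 66 65 68
f 66 68 67
f 68 65 69
f 68 69 67
f 69 65 70
f 69 70 67
f 70 65 71
f 70 71 67
f 71 65 72
f 71 72 67
f 72 65 73
f 72 73 67
f 73 65 74
f 73 74 67
f 74 65 75
f 74 75 67
f 75 65 76
f 75 76 67
f 76 65 77
f 76 77 67
f 77 65 78
f 77 78 67
f 78 65 79
f 78 79 67
f 79 65 80
f 79 80 67
f 80 65 81
f 80 81 67
f 81 65 82
f 81 82 67
f 82 65 66
f 82 66 67



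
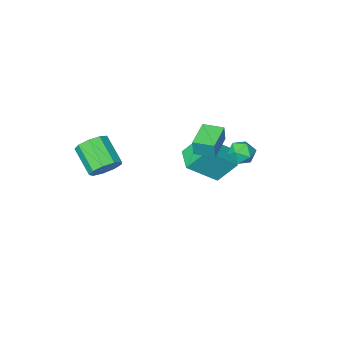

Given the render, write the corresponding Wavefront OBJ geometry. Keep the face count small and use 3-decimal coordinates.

v 3.843 -2.702 1.068
v 4.361 -3.135 0.429
v 4.355 -4.652 1.453
v 3.837 -4.218 2.092
v 4.736 -2.849 0.855
v 4.731 -4.365 1.879
v 4.693 -2.493 1.381
v 4.688 -4.01 2.405
v 4.253 -2.236 1.76
v 4.247 -3.752 2.784
v 3.62 -2.196 1.816
v 3.615 -3.712 2.84
v 3.092 -2.393 1.522
v 3.087 -3.909 2.546
v 2.915 -2.734 1.015
v 2.909 -4.251 2.039
v 3.172 -3.061 0.533
v 3.167 -4.577 1.557
v 3.743 -3.219 0.302
v 3.738 -4.736 1.326
v -2.005 -2.728 1.347
v -1.875 -2.644 2.345
v -2.759 -1.82 1.369
v -2.629 -1.737 2.367
v -0.731 -1.663 1.093
v -0.601 -1.58 2.091
v -1.485 -0.756 1.115
v -1.355 -0.672 2.113
v -2.941 -3.287 -1.772
v -3.845 -2.759 -0.523
v -2.391 -1.935 -1.946
v -3.295 -1.407 -0.696
v -1.305 -3.773 -0.384
v -2.209 -3.245 0.866
v -0.755 -2.421 -0.557
v -1.659 -1.893 0.692
v -1.901 1.836 2.722
v -1.308 1.379 3.002
v -2.432 0.801 2.158
v -1.839 0.344 2.438
v -2.377 0.653 2.941
v -2.049 1.293 3.29
v -1.691 0.887 1.87
v -1.363 1.527 2.219
v -1.178 0.793 2.475
v -1.602 0.649 3.138
v -2.138 1.531 2.022
v -2.562 1.387 2.685
f 2 1 5
f 2 5 3
f 3 5 6
f 3 6 4
f 5 1 7
f 5 7 6
f 6 7 8
f 6 8 4
f 7 1 9
f 7 9 8
f 8 9 10
f 8 10 4
f 9 1 11
f 9 11 10
f 10 11 12
f 10 12 4
f 11 1 13
f 11 13 12
f 12 13 14
f 12 14 4
f 13 1 15
f 13 15 14
f 14 15 16
f 14 16 4
f 15 1 17
f 15 17 16
f 16 17 18
f 16 18 4
f 17 1 19
f 17 19 18
f 18 19 20
f 18 20 4
f 19 1 2
f 19 2 20
f 20 2 3
f 20 3 4
f 22 24 21
f 25 22 21
f 21 24 23
f 23 25 21
f 22 28 24
f 26 22 25
f 26 28 22
f 24 28 23
f 27 25 23
f 23 28 27
f 27 26 25
f 28 26 27
f 30 32 29
f 33 30 29
f 29 32 31
f 31 33 29
f 30 36 32
f 34 30 33
f 34 36 30
f 32 36 31
f 35 33 31
f 31 36 35
f 35 34 33
f 36 34 35
f 37 48 42
f 37 42 38
f 37 38 44
f 37 44 47
f 37 47 48
f 38 42 46
f 42 48 41
f 48 47 39
f 47 44 43
f 44 38 45
f 40 46 41
f 40 41 39
f 40 39 43
f 40 43 45
f 40 45 46
f 41 46 42
f 39 41 48
f 43 39 47
f 45 43 44
f 46 45 38



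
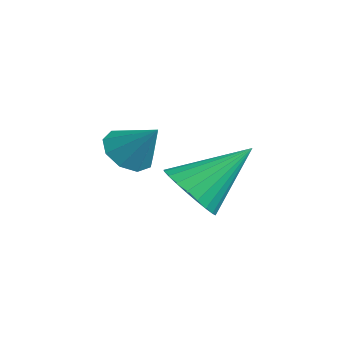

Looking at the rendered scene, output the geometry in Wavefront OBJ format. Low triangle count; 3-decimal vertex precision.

v -0.267 -3.468 2.999
v 0.353 -3.52 2.496
v 0.567 -3.032 3.981
v 0.128 -3.022 2.465
v -0.281 -2.733 2.684
v -0.684 -2.788 3.051
v -0.892 -3.161 3.393
v -0.807 -3.678 3.551
v -0.469 -4.097 3.45
v -0.037 -4.222 3.139
v 0.288 -3.994 2.762
v 2.392 -3.113 2.52
v 3.021 -2.725 1.907
v 2.688 -1.507 3.84
v 2.701 -2.57 1.791
v 2.333 -2.498 1.785
v 1.975 -2.519 1.891
v 1.68 -2.63 2.093
v 1.493 -2.816 2.36
v 1.443 -3.046 2.651
v 1.538 -3.286 2.922
v 1.762 -3.5 3.132
v 2.083 -3.655 3.249
v 2.45 -3.728 3.254
v 2.809 -3.707 3.148
v 3.104 -3.595 2.946
v 3.29 -3.41 2.679
v 3.34 -3.18 2.388
v 3.246 -2.939 2.117
f 2 1 4
f 2 4 3
f 4 1 5
f 4 5 3
f 5 1 6
f 5 6 3
f 6 1 7
f 6 7 3
f 7 1 8
f 7 8 3
f 8 1 9
f 8 9 3
f 9 1 10
f 9 10 3
f 10 1 11
f 10 11 3
f 11 1 2
f 11 2 3
f 13 12 15
f 13 15 14
f 15 12 16
f 15 16 14
f 16 12 17
f 16 17 14
f 17 12 18
f 17 18 14
f 18 12 19
f 18 19 14
f 19 12 20
f 19 20 14
f 20 12 21
f 20 21 14
f 21 12 22
f 21 22 14
f 22 12 23
f 22 23 14
f 23 12 24
f 23 24 14
f 24 12 25
f 24 25 14
f 25 12 26
f 25 26 14
f 26 12 27
f 26 27 14
f 27 12 28
f 27 28 14
f 28 12 29
f 28 29 14
f 29 12 13
f 29 13 14



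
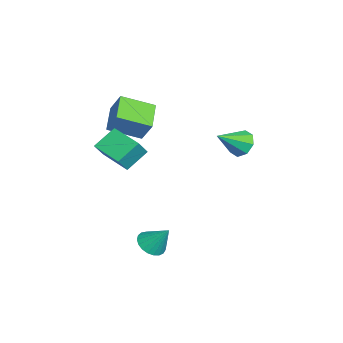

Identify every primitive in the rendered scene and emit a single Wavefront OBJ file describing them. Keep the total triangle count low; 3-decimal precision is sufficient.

v 0.468 4.261 2.79
v 1.257 4.555 2.5
v 1.312 2.999 3.81
v 1.051 4.874 3.066
v 0.504 4.835 3.469
v -0.064 4.459 3.475
v -0.321 3.968 3.079
v -0.115 3.649 2.514
v 0.432 3.688 2.11
v 1 4.063 2.104
v 2.559 -2.704 3.065
v 3.235 -3.103 4.051
v 1.825 -1.724 3.966
v 2.501 -2.123 4.951
v 3.839 -1.417 2.709
v 4.515 -1.816 3.694
v 3.105 -0.437 3.609
v 3.781 -0.836 4.595
v 3.647 -0.247 -2.856
v 4.184 -0.877 -2.588
v 4.073 0.667 -1.564
v 4.4 -0.679 -2.799
v 4.486 -0.406 -3.021
v 4.427 -0.106 -3.214
v 4.233 0.17 -3.345
v 3.938 0.373 -3.392
v 3.593 0.47 -3.346
v 3.256 0.442 -3.215
v 2.987 0.295 -3.023
v 2.833 0.054 -2.801
v 2.819 -0.238 -2.59
v 2.948 -0.533 -2.424
v 3.198 -0.778 -2.333
v 3.526 -0.931 -2.332
v 3.874 -0.966 -2.422
v -4.002 -2.799 2.849
v -3.424 -2.205 4.111
v -4.216 -0.927 2.066
v -3.638 -0.333 3.329
v -2.322 -2.907 2.131
v -1.744 -2.313 3.394
v -2.536 -1.035 1.349
v -1.958 -0.441 2.611
f 2 1 4
f 2 4 3
f 4 1 5
f 4 5 3
f 5 1 6
f 5 6 3
f 6 1 7
f 6 7 3
f 7 1 8
f 7 8 3
f 8 1 9
f 8 9 3
f 9 1 10
f 9 10 3
f 10 1 2
f 10 2 3
f 12 14 11
f 15 12 11
f 11 14 13
f 13 15 11
f 12 18 14
f 16 12 15
f 16 18 12
f 14 18 13
f 17 15 13
f 13 18 17
f 17 16 15
f 18 16 17
f 20 19 22
f 20 22 21
f 22 19 23
f 22 23 21
f 23 19 24
f 23 24 21
f 24 19 25
f 24 25 21
f 25 19 26
f 25 26 21
f 26 19 27
f 26 27 21
f 27 19 28
f 27 28 21
f 28 19 29
f 28 29 21
f 29 19 30
f 29 30 21
f 30 19 31
f 30 31 21
f 31 19 32
f 31 32 21
f 32 19 33
f 32 33 21
f 33 19 34
f 33 34 21
f 34 19 35
f 34 35 21
f 35 19 20
f 35 20 21
f 37 39 36
f 40 37 36
f 36 39 38
f 38 40 36
f 37 43 39
f 41 37 40
f 41 43 37
f 39 43 38
f 42 40 38
f 38 43 42
f 42 41 40
f 43 41 42



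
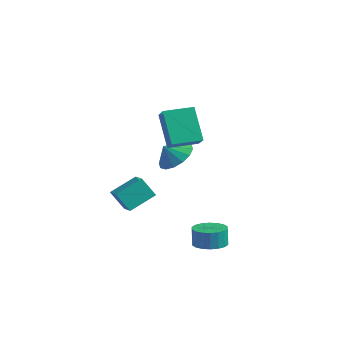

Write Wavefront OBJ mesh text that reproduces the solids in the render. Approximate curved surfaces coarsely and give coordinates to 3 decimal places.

v -0.249 0.448 2.876
v 0.536 -0.034 3.548
v 0.516 1.816 2.964
v 1.3 1.334 3.636
v 0.88 -0.074 1.184
v 1.664 -0.556 1.856
v 1.644 1.294 1.272
v 2.429 0.812 1.944
v -3.108 -0.184 -3.343
v -2.277 -0.557 -3.038
v -2.733 1.248 -2.614
v -1.902 0.876 -2.31
v -2.518 0.224 -4.45
v -1.687 -0.148 -4.146
v -2.143 1.657 -3.722
v -1.312 1.284 -3.417
v 0.077 1.307 -0.158
v 0.823 1.738 0.461
v -0.257 0.773 0.618
v 0.39 2.073 0.505
v -0.126 2.203 0.372
v -0.588 2.093 0.096
v -0.871 1.772 -0.247
v -0.901 1.327 -0.566
v -0.668 0.877 -0.776
v -0.236 0.542 -0.821
v 0.281 0.412 -0.687
v 0.742 0.522 -0.412
v 1.026 0.843 -0.069
v 1.055 1.288 0.25
v 3.693 0.014 -4.399
v 4.56 0.125 -4.302
v 4.435 0.218 -3.284
v 3.567 0.106 -3.381
v 4.43 0.491 -4.352
v 4.305 0.584 -3.334
v 4.154 0.763 -4.411
v 4.029 0.856 -3.392
v 3.787 0.886 -4.467
v 3.661 0.979 -3.449
v 3.4 0.836 -4.51
v 3.275 0.929 -3.492
v 3.072 0.624 -4.531
v 2.947 0.716 -3.513
v 2.867 0.29 -4.526
v 2.742 0.383 -3.508
v 2.825 -0.098 -4.496
v 2.7 -0.005 -3.478
v 2.955 -0.464 -4.446
v 2.83 -0.371 -3.428
v 3.231 -0.736 -4.388
v 3.106 -0.643 -3.369
v 3.599 -0.859 -4.331
v 3.473 -0.766 -3.313
v 3.985 -0.809 -4.288
v 3.86 -0.716 -3.27
v 4.313 -0.596 -4.267
v 4.188 -0.504 -3.249
v 4.518 -0.263 -4.272
v 4.393 -0.17 -3.254
f 2 4 1
f 5 2 1
f 1 4 3
f 3 5 1
f 2 8 4
f 6 2 5
f 6 8 2
f 4 8 3
f 7 5 3
f 3 8 7
f 7 6 5
f 8 6 7
f 10 12 9
f 13 10 9
f 9 12 11
f 11 13 9
f 10 16 12
f 14 10 13
f 14 16 10
f 12 16 11
f 15 13 11
f 11 16 15
f 15 14 13
f 16 14 15
f 18 17 20
f 18 20 19
f 20 17 21
f 20 21 19
f 21 17 22
f 21 22 19
f 22 17 23
f 22 23 19
f 23 17 24
f 23 24 19
f 24 17 25
f 24 25 19
f 25 17 26
f 25 26 19
f 26 17 27
f 26 27 19
f 27 17 28
f 27 28 19
f 28 17 29
f 28 29 19
f 29 17 30
f 29 30 19
f 30 17 18
f 30 18 19
f 32 31 35
f 32 35 33
f 33 35 36
f 33 36 34
f 35 31 37
f 35 37 36
f 36 37 38
f 36 38 34
f 37 31 39
f 37 39 38
f 38 39 40
f 38 40 34
f 39 31 41
f 39 41 40
f 40 41 42
f 40 42 34
f 41 31 43
f 41 43 42
f 42 43 44
f 42 44 34
f 43 31 45
f 43 45 44
f 44 45 46
f 44 46 34
f 45 31 47
f 45 47 46
f 46 47 48
f 46 48 34
f 47 31 49
f 47 49 48
f 48 49 50
f 48 50 34
f 49 31 51
f 49 51 50
f 50 51 52
f 50 52 34
f 51 31 53
f 51 53 52
f 52 53 54
f 52 54 34
f 53 31 55
f 53 55 54
f 54 55 56
f 54 56 34
f 55 31 57
f 55 57 56
f 56 57 58
f 56 58 34
f 57 31 59
f 57 59 58
f 58 59 60
f 58 60 34
f 59 31 32
f 59 32 60
f 60 32 33
f 60 33 34



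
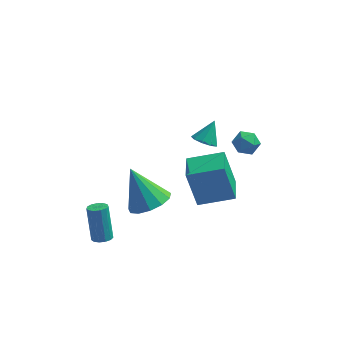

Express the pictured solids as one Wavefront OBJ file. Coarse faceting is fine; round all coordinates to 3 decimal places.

v -2.881 -2.791 -2.264
v -2.448 -3.018 -2.086
v -2.747 -2.276 -0.418
v -3.179 -2.049 -0.596
v -2.368 -2.755 -2.188
v -2.666 -2.013 -0.52
v -2.45 -2.504 -2.315
v -2.748 -1.762 -0.646
v -2.669 -2.344 -2.425
v -2.968 -1.602 -0.757
v -2.955 -2.326 -2.484
v -3.254 -1.584 -0.816
v -3.218 -2.455 -2.474
v -3.517 -1.713 -0.806
v -3.374 -2.691 -2.397
v -3.672 -1.949 -0.728
v -3.373 -2.959 -2.277
v -3.671 -2.217 -0.609
v -3.216 -3.173 -2.154
v -3.514 -2.431 -0.486
v -2.952 -3.266 -2.066
v -3.251 -2.524 -0.397
v -2.666 -3.208 -2.04
v -2.965 -2.466 -0.372
v 1.337 3.185 -0.361
v 1.697 2.634 -0.123
v 1.763 3.895 0.641
v 1.969 2.891 -0.422
v 1.945 3.286 -0.692
v 1.637 3.633 -0.807
v 1.188 3.771 -0.713
v 0.808 3.635 -0.455
v 0.676 3.288 -0.152
v 0.853 2.893 0.052
v 1.256 2.634 0.064
v -0.647 -2.64 0.752
v -0.021 -1.76 0.755
v -1.613 -1.96 2.548
v -0.518 -1.616 0.434
v -1.055 -1.798 0.213
v -1.463 -2.247 0.164
v -1.611 -2.821 0.301
v -1.454 -3.337 0.582
v -1.04 -3.632 0.916
v -0.501 -3.613 1.199
v -0.009 -3.284 1.339
v 0.281 -2.751 1.293
v 0.277 -2.183 1.076
v 3.235 0.342 3.588
v 3.898 0.115 3.729
v 3.202 -0.335 2.651
v 3.865 -0.562 2.792
v 3.324 -0.751 3.219
v 3.344 -0.332 3.799
v 3.756 0.112 2.581
v 3.776 0.531 3.161
v 4.22 -0.027 3.107
v 3.953 -0.56 3.502
v 3.147 0.34 2.878
v 2.88 -0.193 3.273
v 1.449 -1.557 -0.437
v 0.866 -1.26 1.548
v 1.332 -0.083 -0.692
v 0.75 0.214 1.293
v 3.21 -1.334 0.047
v 2.628 -1.037 2.032
v 3.094 0.14 -0.208
v 2.511 0.437 1.777
f 2 1 5
f 2 5 3
f 3 5 6
f 3 6 4
f 5 1 7
f 5 7 6
f 6 7 8
f 6 8 4
f 7 1 9
f 7 9 8
f 8 9 10
f 8 10 4
f 9 1 11
f 9 11 10
f 10 11 12
f 10 12 4
f 11 1 13
f 11 13 12
f 12 13 14
f 12 14 4
f 13 1 15
f 13 15 14
f 14 15 16
f 14 16 4
f 15 1 17
f 15 17 16
f 16 17 18
f 16 18 4
f 17 1 19
f 17 19 18
f 18 19 20
f 18 20 4
f 19 1 21
f 19 21 20
f 20 21 22
f 20 22 4
f 21 1 23
f 21 23 22
f 22 23 24
f 22 24 4
f 23 1 2
f 23 2 24
f 24 2 3
f 24 3 4
f 26 25 28
f 26 28 27
f 28 25 29
f 28 29 27
f 29 25 30
f 29 30 27
f 30 25 31
f 30 31 27
f 31 25 32
f 31 32 27
f 32 25 33
f 32 33 27
f 33 25 34
f 33 34 27
f 34 25 35
f 34 35 27
f 35 25 26
f 35 26 27
f 37 36 39
f 37 39 38
f 39 36 40
f 39 40 38
f 40 36 41
f 40 41 38
f 41 36 42
f 41 42 38
f 42 36 43
f 42 43 38
f 43 36 44
f 43 44 38
f 44 36 45
f 44 45 38
f 45 36 46
f 45 46 38
f 46 36 47
f 46 47 38
f 47 36 48
f 47 48 38
f 48 36 37
f 48 37 38
f 49 60 54
f 49 54 50
f 49 50 56
f 49 56 59
f 49 59 60
f 50 54 58
f 54 60 53
f 60 59 51
f 59 56 55
f 56 50 57
f 52 58 53
f 52 53 51
f 52 51 55
f 52 55 57
f 52 57 58
f 53 58 54
f 51 53 60
f 55 51 59
f 57 55 56
f 58 57 50
f 62 64 61
f 65 62 61
f 61 64 63
f 63 65 61
f 62 68 64
f 66 62 65
f 66 68 62
f 64 68 63
f 67 65 63
f 63 68 67
f 67 66 65
f 68 66 67



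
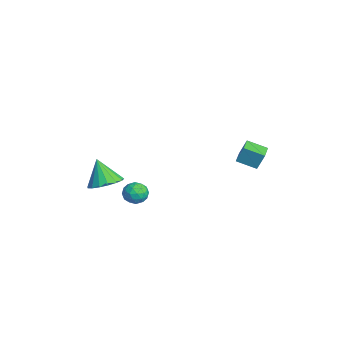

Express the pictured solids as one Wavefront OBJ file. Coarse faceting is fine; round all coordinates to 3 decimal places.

v 2.025 2.597 2.397
v 2.142 2.939 3.308
v 2.453 3.517 1.997
v 2.57 3.859 2.908
v 2.91 2.201 2.432
v 3.027 2.543 3.343
v 3.338 3.121 2.032
v 3.455 3.463 2.943
v 1.227 -2.045 -0.174
v 1.57 -1.836 0.38
v 1.81 -2.984 -0.18
v 2.153 -2.775 0.374
v 1.491 -2.938 0.423
v 1.13 -2.357 0.426
v 2.25 -2.463 -0.226
v 1.889 -1.882 -0.223
v 2.201 -2.094 0.347
v 1.732 -2.388 0.748
v 1.648 -2.432 -0.548
v 1.179 -2.726 -0.147
v 1.347 -1.858 0.103
v 2.033 -2.962 0.097
v 1.644 -3.058 0.125
v 1.845 -2.935 0.451
v 1.089 -2.164 0.131
v 1.29 -2.041 0.456
v 1.244 -2.689 0.481
v 2.09 -2.779 -0.256
v 2.291 -2.656 0.069
v 1.535 -1.885 -0.251
v 1.736 -1.762 0.075
v 2.136 -2.131 -0.281
v 1.92 -1.887 0.41
v 2.263 -2.439 0.406
v 2.32 -2.255 0.054
v 2.108 -1.914 0.056
v 1.644 -2.059 0.645
v 1.987 -2.612 0.642
v 1.598 -2.707 0.671
v 1.386 -2.366 0.673
v 2.015 -2.211 0.626
v 1.393 -2.208 -0.442
v 1.736 -2.761 -0.445
v 1.994 -2.454 -0.473
v 1.782 -2.113 -0.471
v 1.117 -2.381 -0.206
v 1.46 -2.933 -0.21
v 1.272 -2.906 0.144
v 1.06 -2.565 0.146
v 1.365 -2.609 -0.426
v -1.139 -3.326 -0.83
v -0.344 -3.773 -0.563
v -1.781 -3.634 0.57
v -0.274 -3.343 -0.436
v -0.402 -2.908 -0.399
v -0.699 -2.569 -0.461
v -1.097 -2.403 -0.607
v -1.504 -2.449 -0.804
v -1.827 -2.696 -1.007
v -1.993 -3.087 -1.169
v -1.963 -3.533 -1.254
v -1.745 -3.931 -1.241
v -1.387 -4.191 -1.134
v -0.973 -4.252 -0.957
v -0.596 -4.102 -0.751
f 2 4 1
f 5 2 1
f 1 4 3
f 3 5 1
f 2 8 4
f 6 2 5
f 6 8 2
f 4 8 3
f 7 5 3
f 3 8 7
f 7 6 5
f 8 6 7
f 9 46 25
f 46 20 49
f 25 49 14
f 46 49 25
f 9 25 21
f 25 14 26
f 21 26 10
f 25 26 21
f 9 21 30
f 21 10 31
f 30 31 16
f 21 31 30
f 9 30 42
f 30 16 45
f 42 45 19
f 30 45 42
f 9 42 46
f 42 19 50
f 46 50 20
f 42 50 46
f 10 26 37
f 26 14 40
f 37 40 18
f 26 40 37
f 14 49 27
f 49 20 48
f 27 48 13
f 49 48 27
f 20 50 47
f 50 19 43
f 47 43 11
f 50 43 47
f 19 45 44
f 45 16 32
f 44 32 15
f 45 32 44
f 16 31 36
f 31 10 33
f 36 33 17
f 31 33 36
f 12 38 24
f 38 18 39
f 24 39 13
f 38 39 24
f 12 24 22
f 24 13 23
f 22 23 11
f 24 23 22
f 12 22 29
f 22 11 28
f 29 28 15
f 22 28 29
f 12 29 34
f 29 15 35
f 34 35 17
f 29 35 34
f 12 34 38
f 34 17 41
f 38 41 18
f 34 41 38
f 13 39 27
f 39 18 40
f 27 40 14
f 39 40 27
f 11 23 47
f 23 13 48
f 47 48 20
f 23 48 47
f 15 28 44
f 28 11 43
f 44 43 19
f 28 43 44
f 17 35 36
f 35 15 32
f 36 32 16
f 35 32 36
f 18 41 37
f 41 17 33
f 37 33 10
f 41 33 37
f 52 51 54
f 52 54 53
f 54 51 55
f 54 55 53
f 55 51 56
f 55 56 53
f 56 51 57
f 56 57 53
f 57 51 58
f 57 58 53
f 58 51 59
f 58 59 53
f 59 51 60
f 59 60 53
f 60 51 61
f 60 61 53
f 61 51 62
f 61 62 53
f 62 51 63
f 62 63 53
f 63 51 64
f 63 64 53
f 64 51 65
f 64 65 53
f 65 51 52
f 65 52 53

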